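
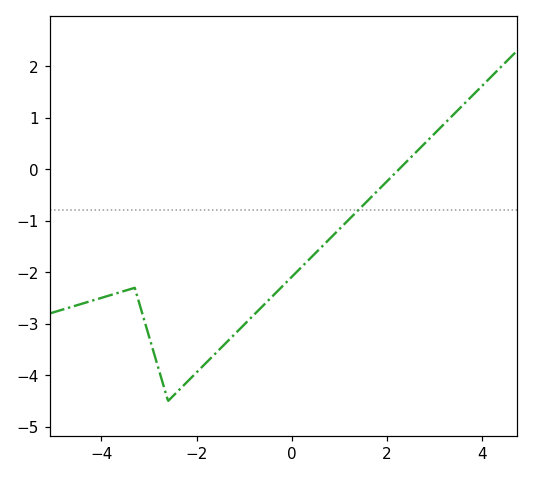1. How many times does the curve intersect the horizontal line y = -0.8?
1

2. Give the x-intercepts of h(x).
2.2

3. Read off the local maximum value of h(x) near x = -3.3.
-2.3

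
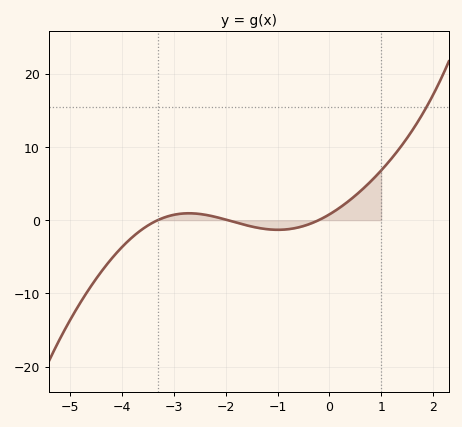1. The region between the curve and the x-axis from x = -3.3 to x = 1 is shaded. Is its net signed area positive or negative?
positive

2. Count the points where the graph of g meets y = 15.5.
1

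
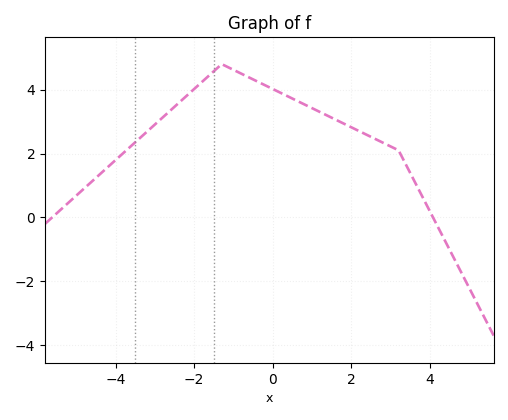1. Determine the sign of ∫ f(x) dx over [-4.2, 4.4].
positive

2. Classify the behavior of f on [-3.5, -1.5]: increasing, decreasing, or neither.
increasing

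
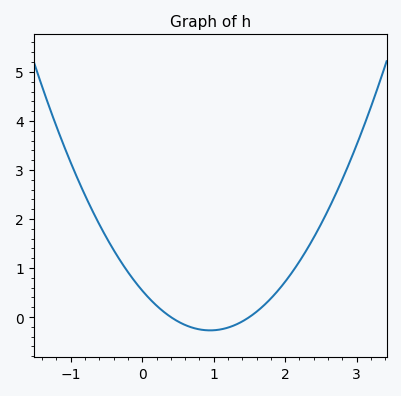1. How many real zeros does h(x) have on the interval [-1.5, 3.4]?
2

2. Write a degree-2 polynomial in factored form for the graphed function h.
y = 0.9(x - 0.4)(x - 1.5)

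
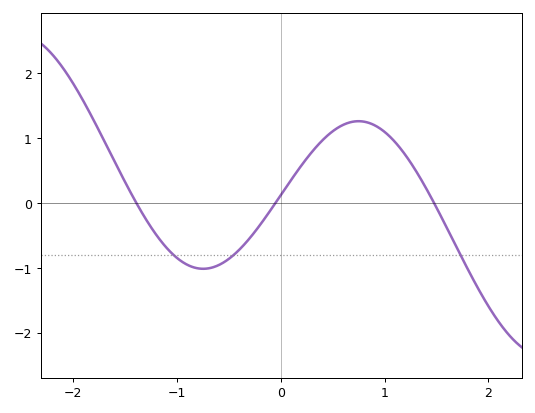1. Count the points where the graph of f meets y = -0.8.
3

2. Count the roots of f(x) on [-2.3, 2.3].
3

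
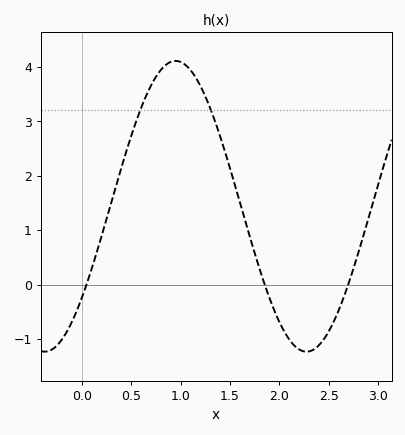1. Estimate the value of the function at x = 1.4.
2.7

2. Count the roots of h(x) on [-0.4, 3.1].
3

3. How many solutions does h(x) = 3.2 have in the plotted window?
2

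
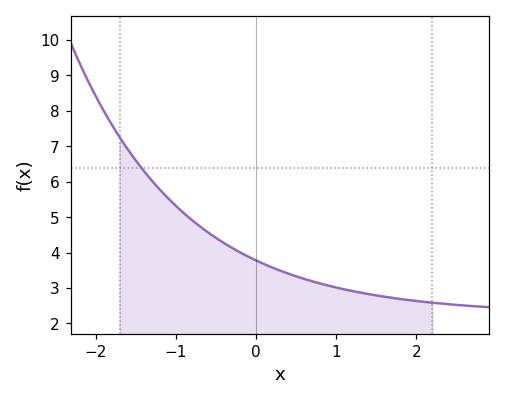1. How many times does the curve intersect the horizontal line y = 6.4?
1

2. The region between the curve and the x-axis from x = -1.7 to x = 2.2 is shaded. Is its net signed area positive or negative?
positive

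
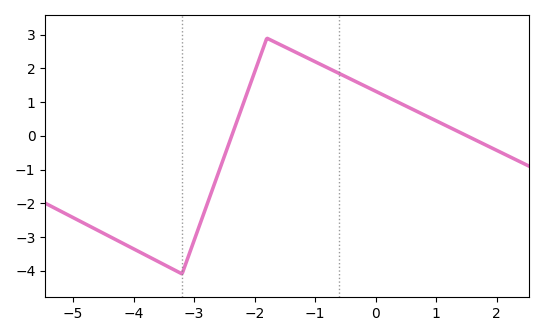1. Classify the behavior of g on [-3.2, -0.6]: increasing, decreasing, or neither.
neither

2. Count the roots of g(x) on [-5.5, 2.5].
2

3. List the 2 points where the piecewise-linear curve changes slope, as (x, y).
(-3.2, -4.1); (-1.8, 2.9)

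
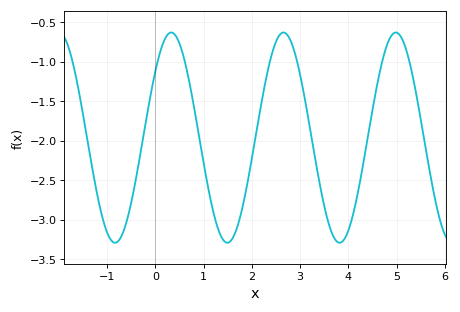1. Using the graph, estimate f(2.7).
-0.65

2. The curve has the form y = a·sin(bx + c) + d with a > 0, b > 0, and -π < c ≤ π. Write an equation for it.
y = 1.33sin(2.7x + 0.68) - 1.96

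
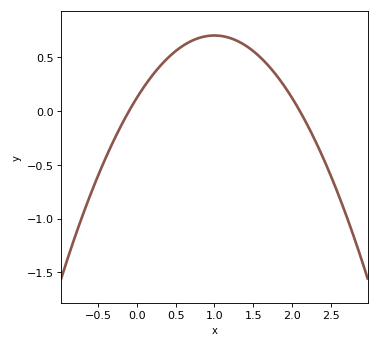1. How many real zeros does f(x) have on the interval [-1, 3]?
2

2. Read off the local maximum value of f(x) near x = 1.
0.7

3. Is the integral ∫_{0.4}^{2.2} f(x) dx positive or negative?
positive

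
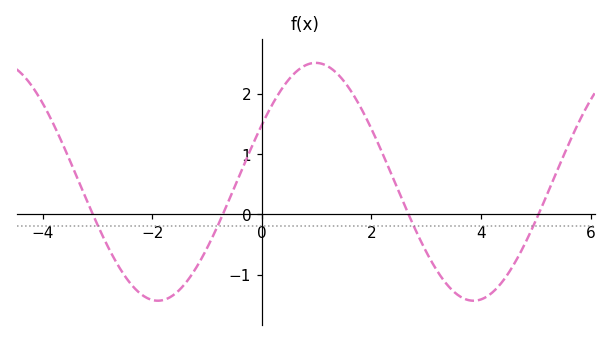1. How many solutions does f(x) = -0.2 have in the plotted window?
4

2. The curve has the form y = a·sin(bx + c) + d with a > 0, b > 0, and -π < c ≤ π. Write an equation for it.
y = 1.97sin(1.09x + 0.502) + 0.54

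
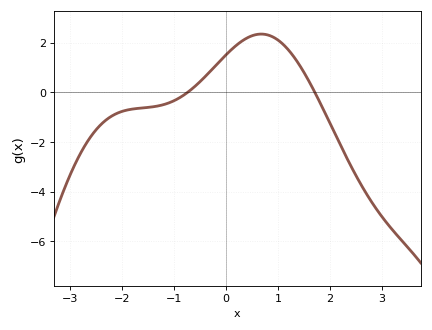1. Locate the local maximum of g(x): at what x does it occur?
0.677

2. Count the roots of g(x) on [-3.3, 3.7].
2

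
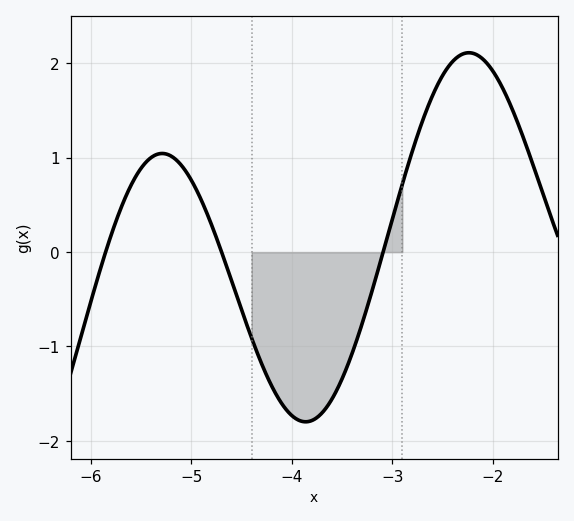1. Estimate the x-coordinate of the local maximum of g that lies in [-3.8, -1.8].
-2.24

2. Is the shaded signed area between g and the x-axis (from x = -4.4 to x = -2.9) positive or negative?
negative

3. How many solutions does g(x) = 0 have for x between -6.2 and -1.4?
3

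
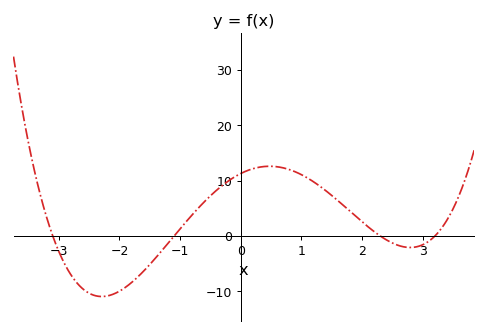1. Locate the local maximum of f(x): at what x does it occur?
0.4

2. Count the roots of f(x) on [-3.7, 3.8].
4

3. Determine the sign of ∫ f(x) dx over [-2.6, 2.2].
positive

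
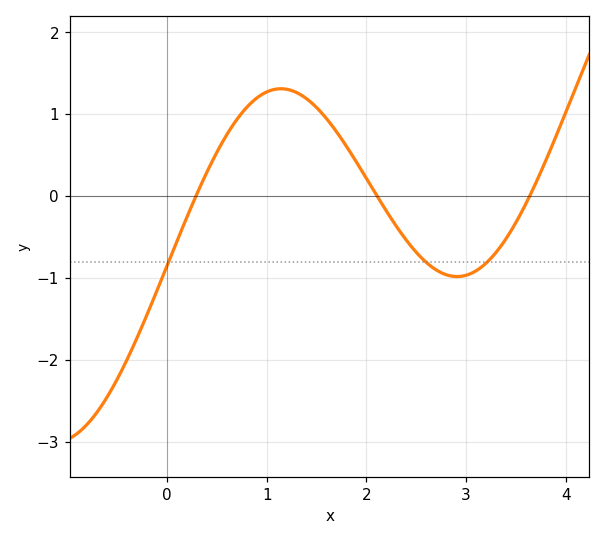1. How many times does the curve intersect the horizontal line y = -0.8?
3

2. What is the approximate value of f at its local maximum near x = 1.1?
1.31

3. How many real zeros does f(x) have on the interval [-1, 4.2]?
3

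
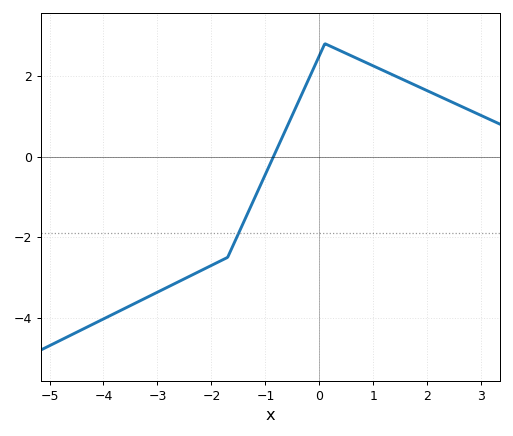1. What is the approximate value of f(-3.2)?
-3.4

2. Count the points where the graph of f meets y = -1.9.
1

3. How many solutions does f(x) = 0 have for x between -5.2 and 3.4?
1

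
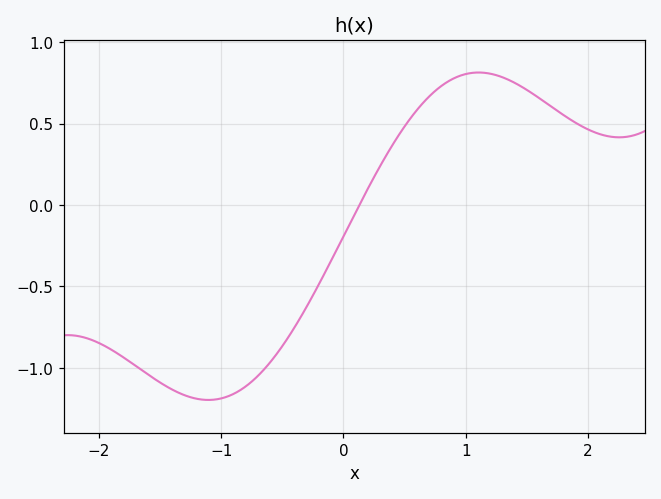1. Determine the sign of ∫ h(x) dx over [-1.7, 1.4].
negative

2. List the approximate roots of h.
0.13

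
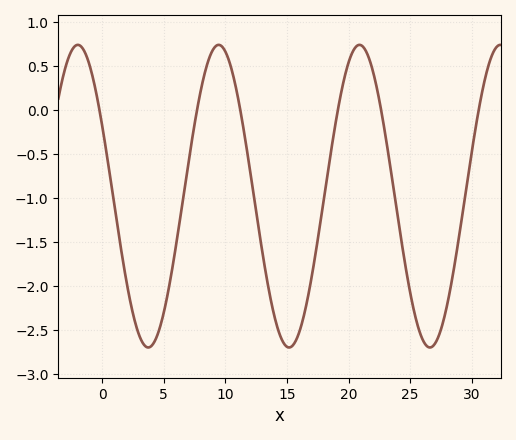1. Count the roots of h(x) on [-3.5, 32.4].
6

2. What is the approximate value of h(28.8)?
-1.58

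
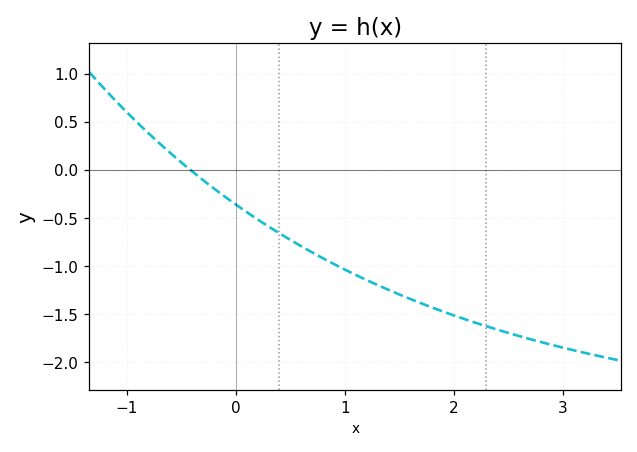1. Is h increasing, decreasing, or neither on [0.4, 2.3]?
decreasing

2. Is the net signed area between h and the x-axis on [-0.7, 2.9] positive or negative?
negative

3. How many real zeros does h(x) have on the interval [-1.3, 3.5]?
1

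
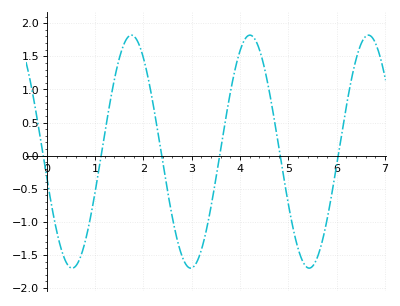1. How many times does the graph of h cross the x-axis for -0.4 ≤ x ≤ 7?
6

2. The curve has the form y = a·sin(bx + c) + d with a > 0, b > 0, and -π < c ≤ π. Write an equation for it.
y = 1.76sin(2.56x - 2.91) + 0.06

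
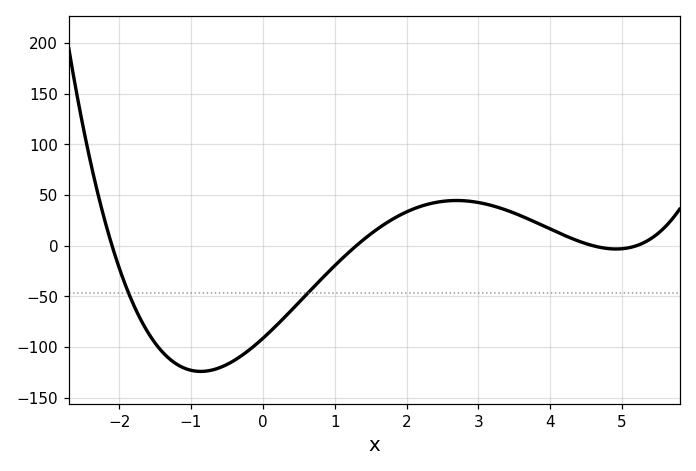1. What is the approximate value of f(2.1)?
35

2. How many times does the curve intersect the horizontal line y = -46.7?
2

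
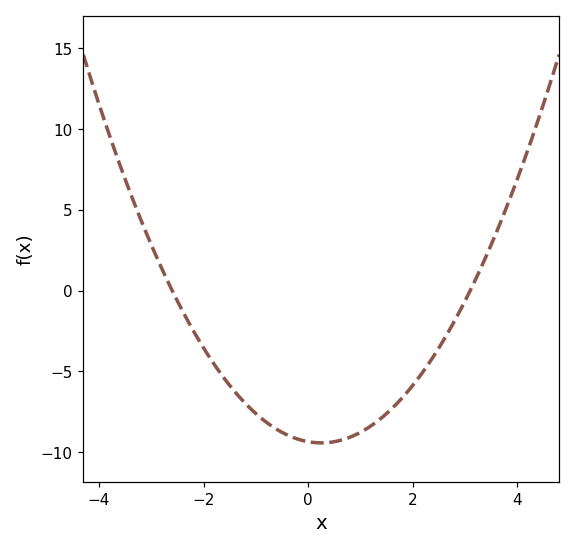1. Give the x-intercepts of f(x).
-2.6, 3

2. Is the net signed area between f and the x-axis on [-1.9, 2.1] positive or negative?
negative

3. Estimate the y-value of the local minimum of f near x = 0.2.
-9.5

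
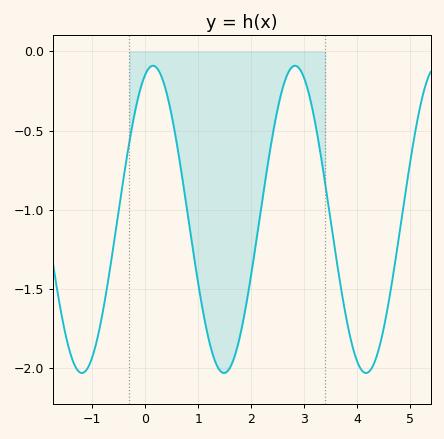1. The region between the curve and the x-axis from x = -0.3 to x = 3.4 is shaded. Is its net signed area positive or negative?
negative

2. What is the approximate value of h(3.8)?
-1.68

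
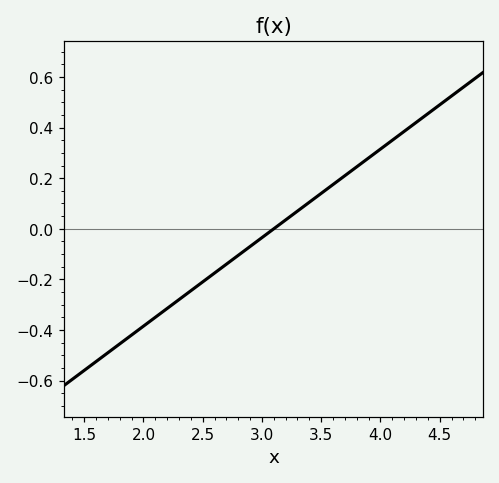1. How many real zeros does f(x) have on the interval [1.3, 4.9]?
1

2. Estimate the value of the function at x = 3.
-0.04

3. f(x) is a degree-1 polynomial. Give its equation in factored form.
y = 0.35(x - 3.1)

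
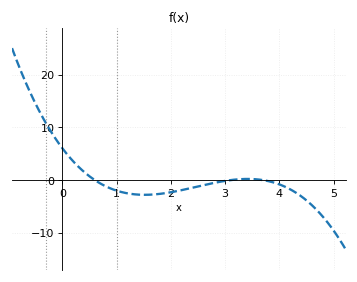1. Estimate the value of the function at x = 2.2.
-2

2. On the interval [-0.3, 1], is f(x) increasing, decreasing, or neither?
decreasing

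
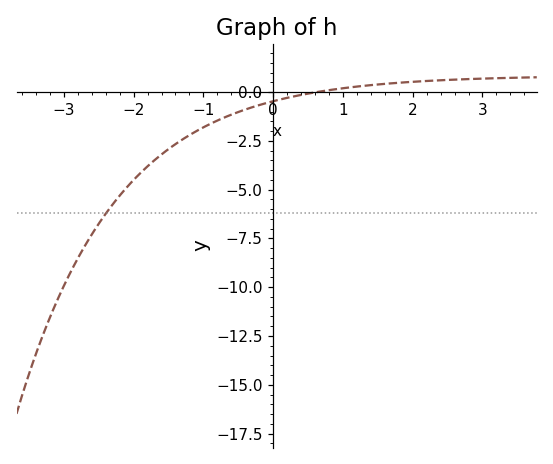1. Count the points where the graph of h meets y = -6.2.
1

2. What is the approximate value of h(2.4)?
0.604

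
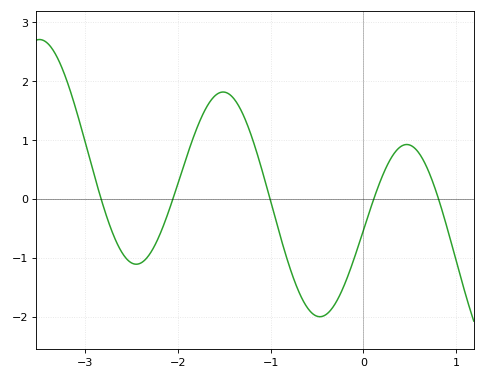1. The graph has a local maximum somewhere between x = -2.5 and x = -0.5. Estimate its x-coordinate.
-1.5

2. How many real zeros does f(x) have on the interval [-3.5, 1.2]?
5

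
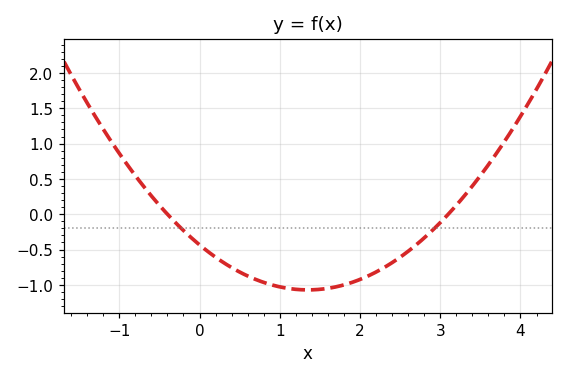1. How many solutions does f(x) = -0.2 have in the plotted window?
2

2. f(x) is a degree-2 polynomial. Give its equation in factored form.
y = 0.35(x + 0.4)(x - 3.1)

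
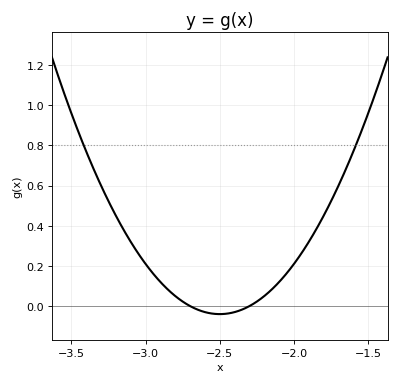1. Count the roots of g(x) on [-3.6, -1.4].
2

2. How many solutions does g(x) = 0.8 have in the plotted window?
2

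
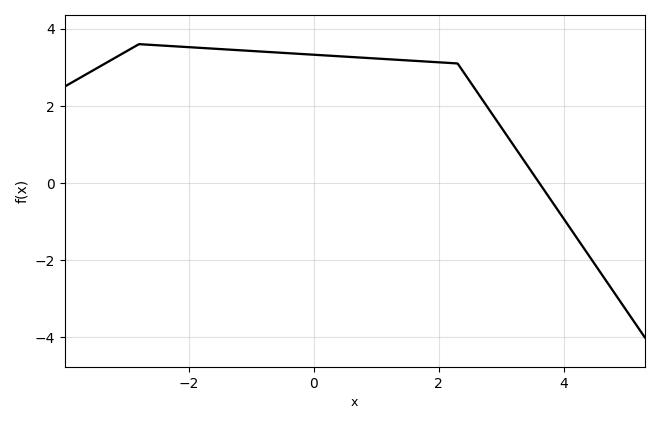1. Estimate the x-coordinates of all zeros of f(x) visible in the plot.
3.6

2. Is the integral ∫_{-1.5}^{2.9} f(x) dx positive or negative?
positive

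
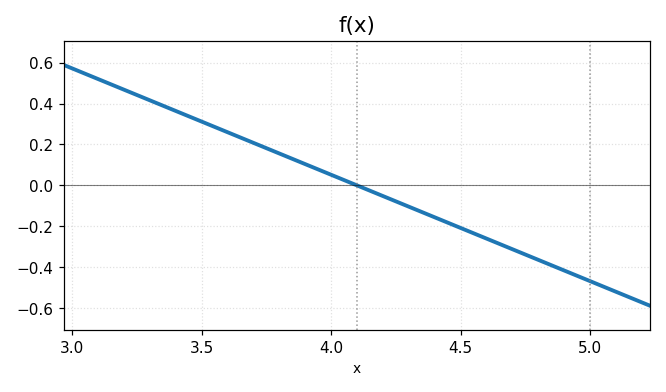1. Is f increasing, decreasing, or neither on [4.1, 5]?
decreasing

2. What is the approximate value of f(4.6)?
-0.26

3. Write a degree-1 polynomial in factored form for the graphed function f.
y = -0.52(x - 4.1)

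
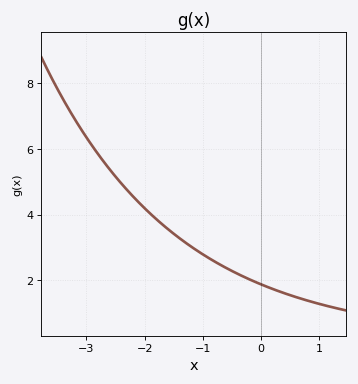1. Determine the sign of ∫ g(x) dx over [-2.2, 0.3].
positive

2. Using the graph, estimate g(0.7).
1.4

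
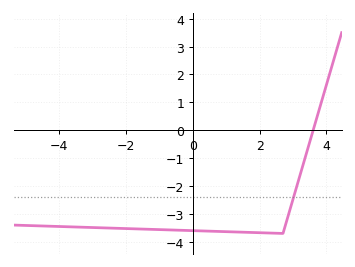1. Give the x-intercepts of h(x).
3.6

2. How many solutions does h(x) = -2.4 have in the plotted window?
1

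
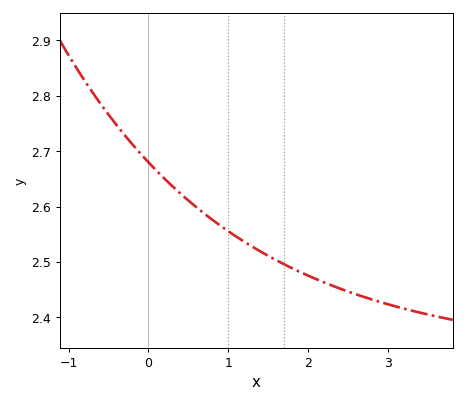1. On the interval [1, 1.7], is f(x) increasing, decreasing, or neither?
decreasing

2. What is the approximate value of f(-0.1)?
2.7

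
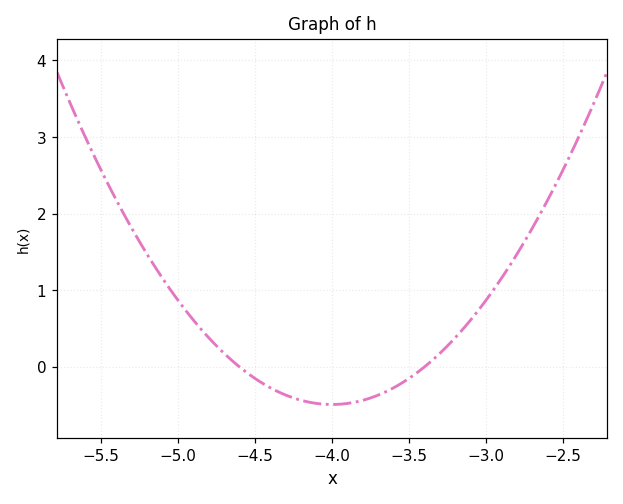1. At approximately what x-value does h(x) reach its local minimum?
-4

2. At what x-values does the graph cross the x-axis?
-4.6, -3.4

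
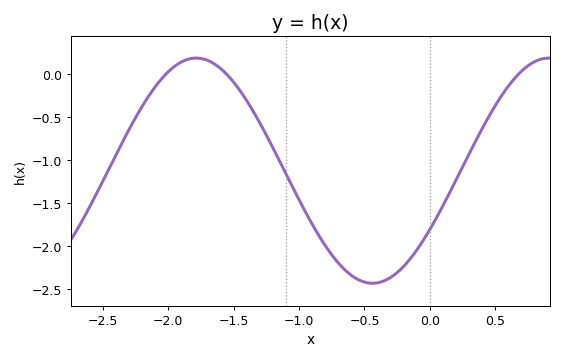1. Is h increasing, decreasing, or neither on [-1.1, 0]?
neither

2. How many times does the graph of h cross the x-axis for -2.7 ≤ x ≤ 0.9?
3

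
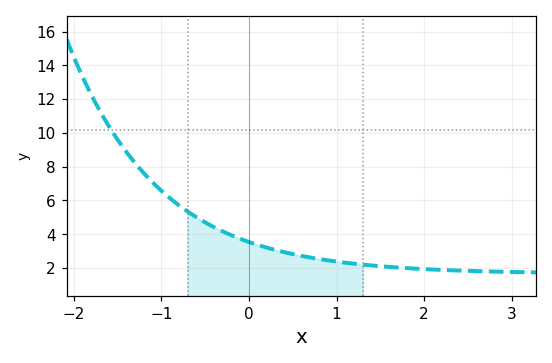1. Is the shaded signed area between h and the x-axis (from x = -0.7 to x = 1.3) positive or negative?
positive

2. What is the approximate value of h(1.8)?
2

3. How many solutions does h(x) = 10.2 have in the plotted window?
1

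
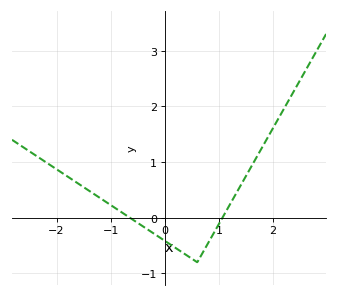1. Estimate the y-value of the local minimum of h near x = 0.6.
-0.799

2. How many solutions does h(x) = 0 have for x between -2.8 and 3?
2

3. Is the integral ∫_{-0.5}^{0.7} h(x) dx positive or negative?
negative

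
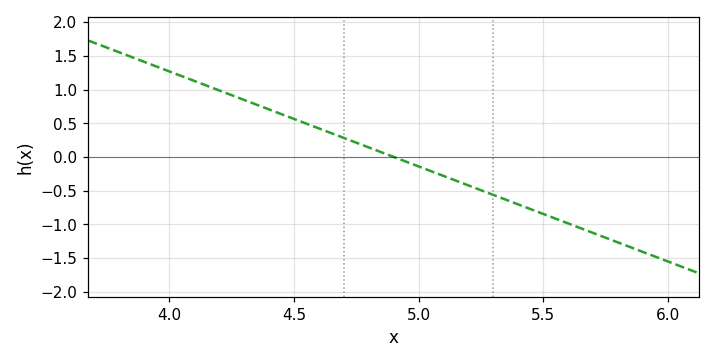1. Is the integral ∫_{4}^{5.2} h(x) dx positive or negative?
positive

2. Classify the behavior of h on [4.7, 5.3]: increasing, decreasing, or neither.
decreasing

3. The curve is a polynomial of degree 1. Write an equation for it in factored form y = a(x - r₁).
y = -1.41(x - 4.9)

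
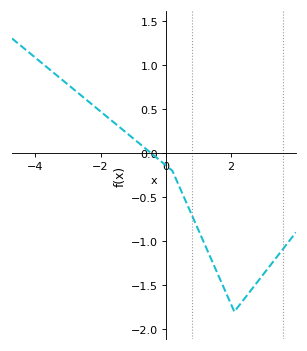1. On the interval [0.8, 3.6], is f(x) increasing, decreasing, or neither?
neither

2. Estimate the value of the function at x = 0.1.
-0.169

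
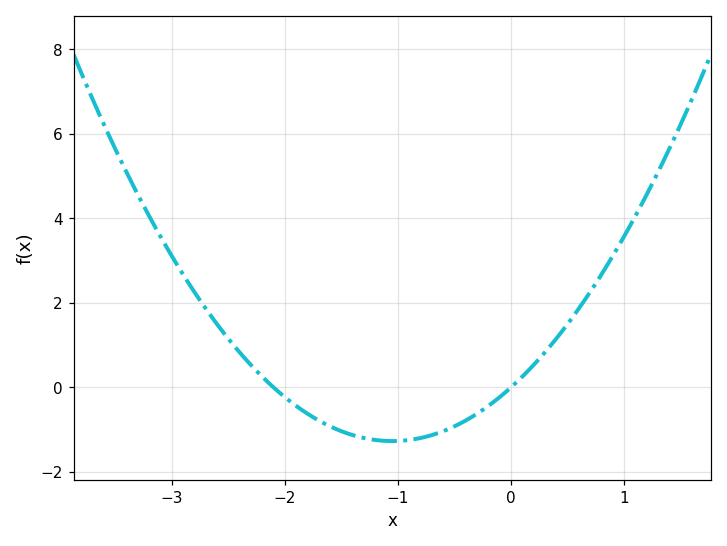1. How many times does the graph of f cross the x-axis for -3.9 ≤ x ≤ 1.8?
2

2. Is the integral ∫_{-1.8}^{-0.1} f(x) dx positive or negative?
negative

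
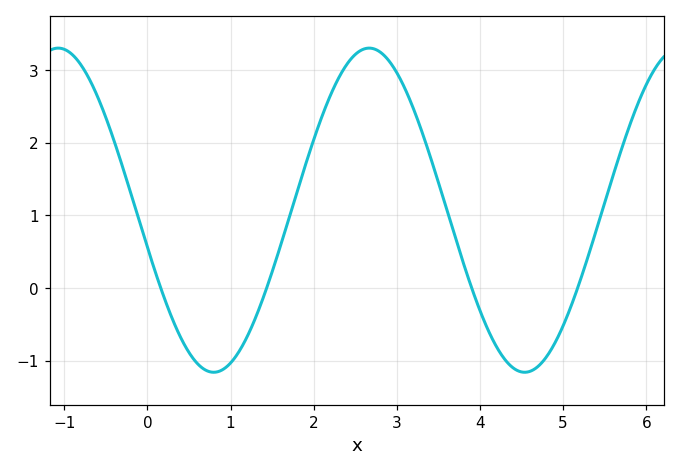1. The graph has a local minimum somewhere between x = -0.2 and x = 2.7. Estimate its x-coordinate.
0.799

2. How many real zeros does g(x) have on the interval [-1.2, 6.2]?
4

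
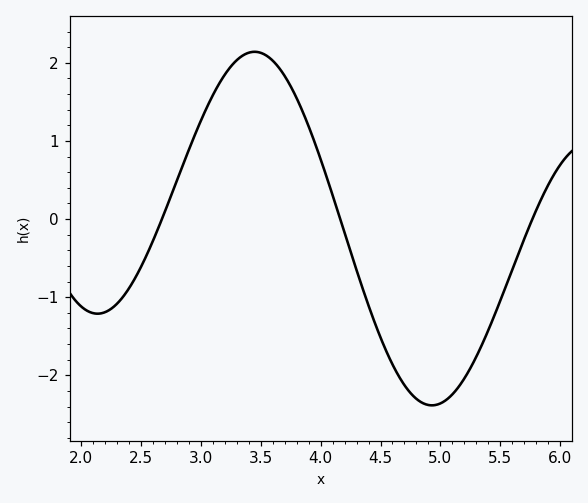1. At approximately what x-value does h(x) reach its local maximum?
3.4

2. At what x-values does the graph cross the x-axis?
2.7, 4.2, 5.8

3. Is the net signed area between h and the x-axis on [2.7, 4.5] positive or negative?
positive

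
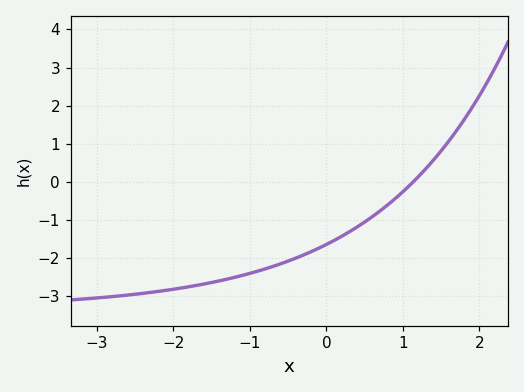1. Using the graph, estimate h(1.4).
0.6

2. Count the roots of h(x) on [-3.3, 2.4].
1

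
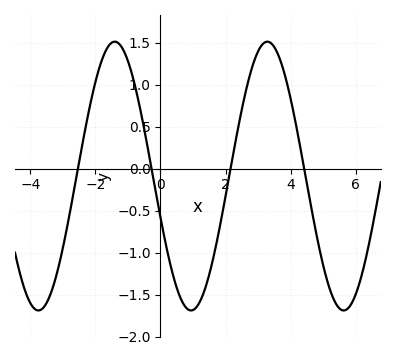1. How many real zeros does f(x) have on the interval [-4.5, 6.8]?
4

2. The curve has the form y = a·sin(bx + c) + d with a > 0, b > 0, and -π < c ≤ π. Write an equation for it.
y = 1.6sin(1.3x - 2.8) - 0.09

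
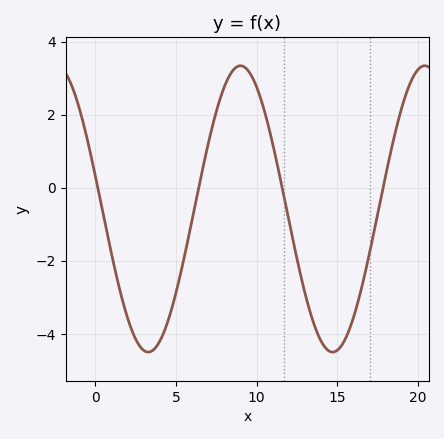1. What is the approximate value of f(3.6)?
-4.44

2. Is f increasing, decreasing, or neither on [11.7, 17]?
neither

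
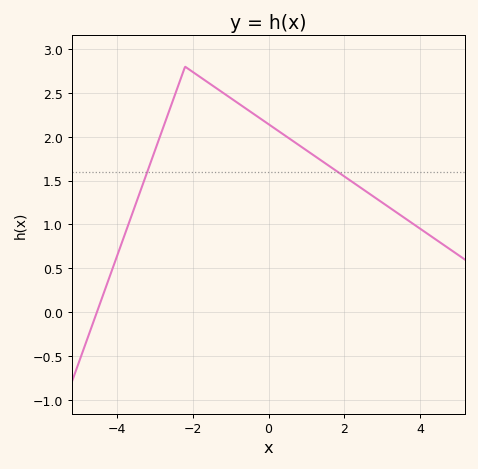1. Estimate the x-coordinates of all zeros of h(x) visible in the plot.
-4.6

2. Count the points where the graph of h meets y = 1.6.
2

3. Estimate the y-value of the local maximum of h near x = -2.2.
2.8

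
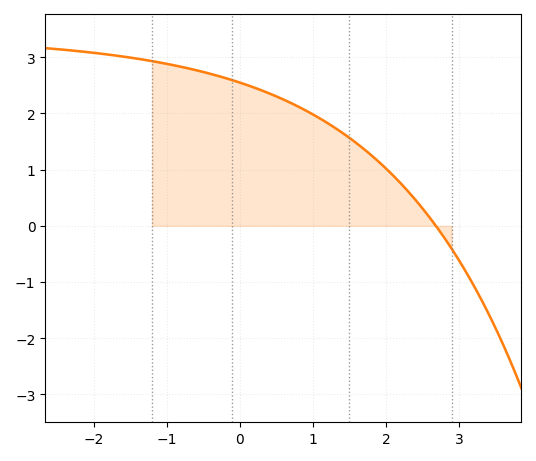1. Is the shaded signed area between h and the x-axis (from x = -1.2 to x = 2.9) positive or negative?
positive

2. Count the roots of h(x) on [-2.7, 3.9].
1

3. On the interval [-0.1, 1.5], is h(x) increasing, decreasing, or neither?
decreasing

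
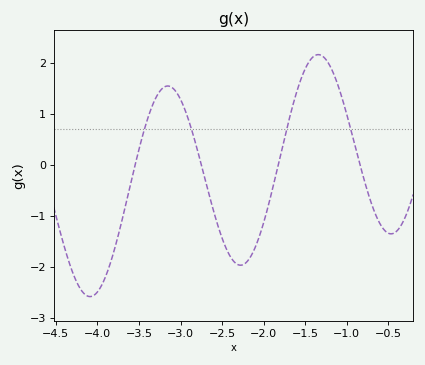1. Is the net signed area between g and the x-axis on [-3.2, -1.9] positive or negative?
negative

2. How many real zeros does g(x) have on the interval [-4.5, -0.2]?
4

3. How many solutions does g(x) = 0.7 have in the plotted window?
4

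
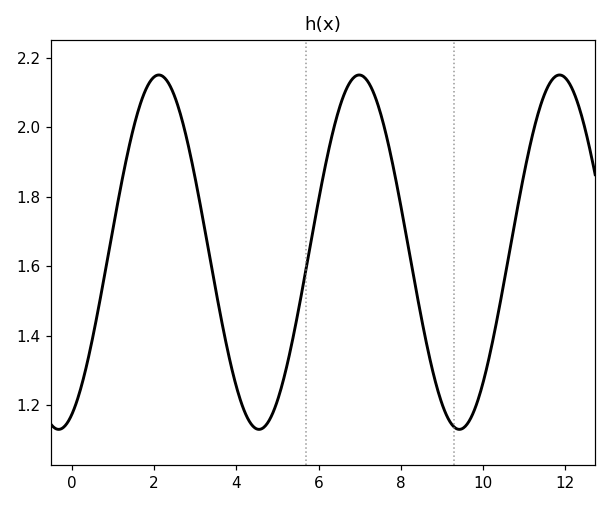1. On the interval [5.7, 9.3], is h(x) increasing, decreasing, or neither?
neither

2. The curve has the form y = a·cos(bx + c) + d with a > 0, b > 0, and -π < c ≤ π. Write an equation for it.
y = 0.51cos(1.29x - 2.73) + 1.64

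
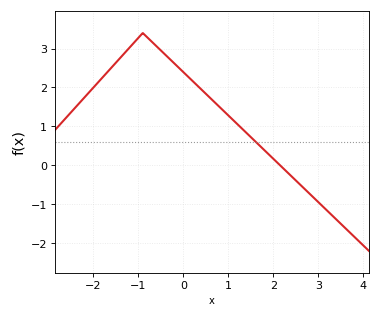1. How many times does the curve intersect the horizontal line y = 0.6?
1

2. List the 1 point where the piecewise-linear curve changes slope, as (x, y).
(-0.9, 3.4)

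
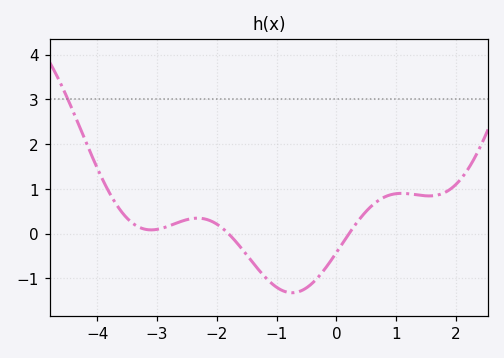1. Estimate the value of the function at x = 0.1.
-0.219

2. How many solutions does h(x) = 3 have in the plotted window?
1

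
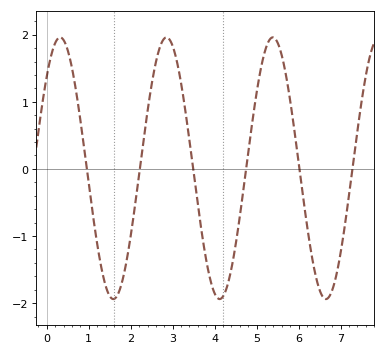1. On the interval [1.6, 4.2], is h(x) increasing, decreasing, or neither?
neither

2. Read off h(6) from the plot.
0.1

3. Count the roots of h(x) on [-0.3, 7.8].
6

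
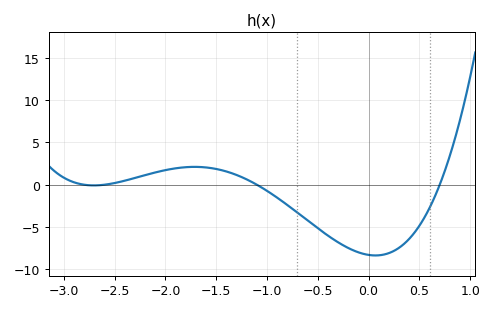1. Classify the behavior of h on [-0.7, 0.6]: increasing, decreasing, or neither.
neither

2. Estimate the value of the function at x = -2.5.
0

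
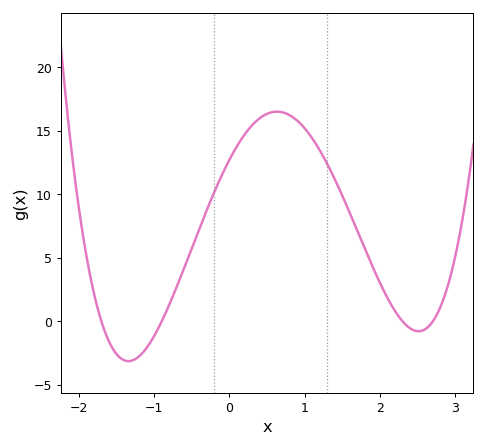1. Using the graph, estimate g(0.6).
16.5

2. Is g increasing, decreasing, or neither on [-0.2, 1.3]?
neither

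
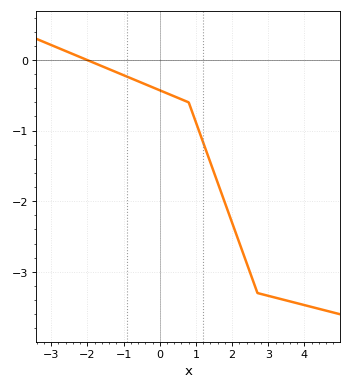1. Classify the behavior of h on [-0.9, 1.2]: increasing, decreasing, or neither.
decreasing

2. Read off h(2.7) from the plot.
-3.3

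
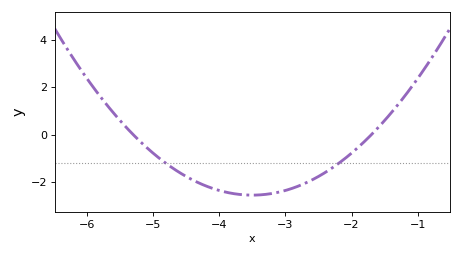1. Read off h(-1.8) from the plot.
-0.277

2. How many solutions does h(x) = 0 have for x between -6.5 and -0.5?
2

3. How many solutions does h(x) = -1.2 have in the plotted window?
2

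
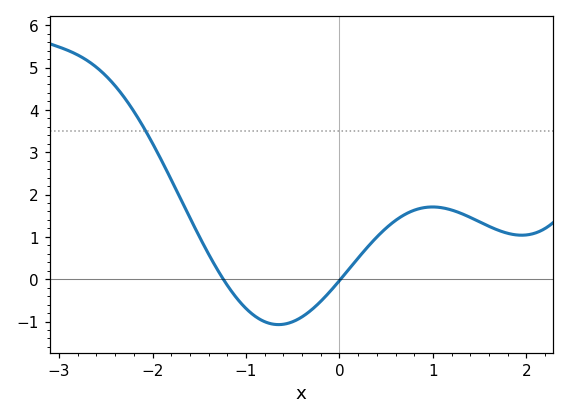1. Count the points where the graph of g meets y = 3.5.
1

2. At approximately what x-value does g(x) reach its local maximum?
1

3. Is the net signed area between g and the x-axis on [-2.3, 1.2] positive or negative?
positive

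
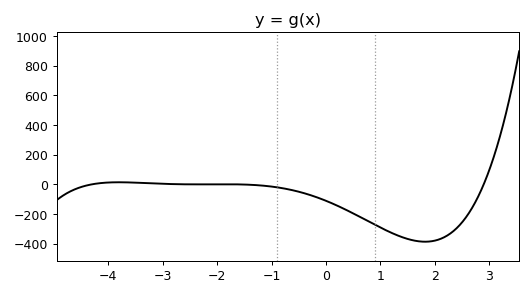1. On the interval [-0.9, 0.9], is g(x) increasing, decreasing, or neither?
decreasing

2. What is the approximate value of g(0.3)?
-160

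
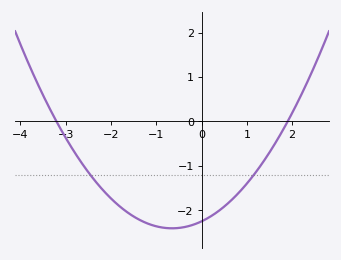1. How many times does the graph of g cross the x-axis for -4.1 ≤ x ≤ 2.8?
2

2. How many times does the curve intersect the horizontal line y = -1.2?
2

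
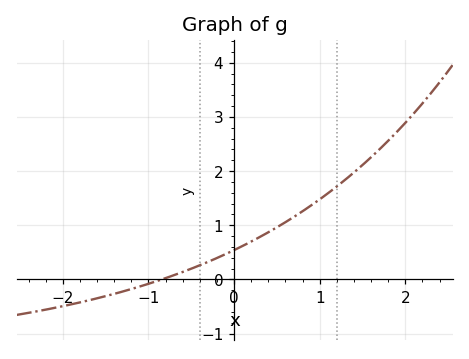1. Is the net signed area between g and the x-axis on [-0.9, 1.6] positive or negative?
positive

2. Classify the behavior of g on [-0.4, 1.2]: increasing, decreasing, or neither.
increasing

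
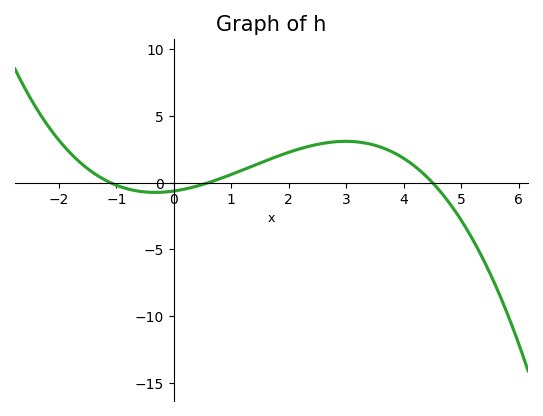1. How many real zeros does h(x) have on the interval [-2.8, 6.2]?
3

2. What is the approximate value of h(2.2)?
2.55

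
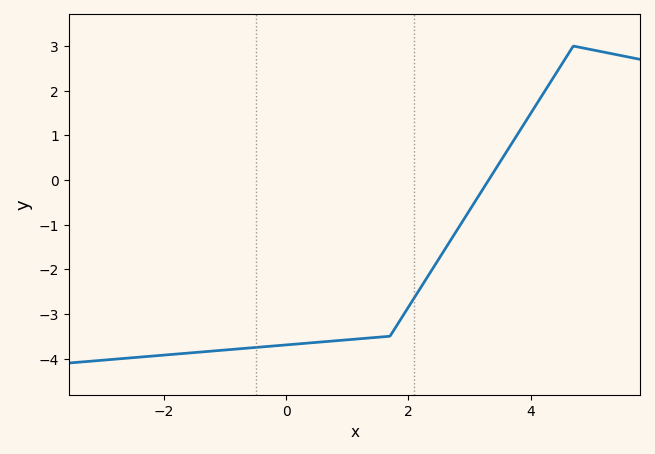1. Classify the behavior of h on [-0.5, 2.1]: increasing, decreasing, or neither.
increasing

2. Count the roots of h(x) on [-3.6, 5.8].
1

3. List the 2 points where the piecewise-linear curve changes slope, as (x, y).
(1.7, -3.5); (4.7, 3)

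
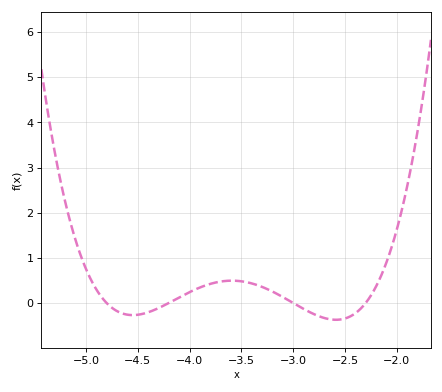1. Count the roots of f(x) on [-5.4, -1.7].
4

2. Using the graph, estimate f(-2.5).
-0.344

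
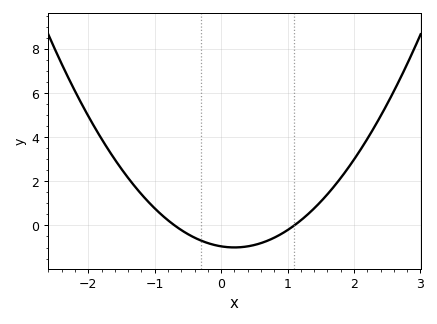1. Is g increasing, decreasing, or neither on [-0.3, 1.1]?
neither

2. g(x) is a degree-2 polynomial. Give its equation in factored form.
y = 1.23(x + 0.7)(x - 1.1)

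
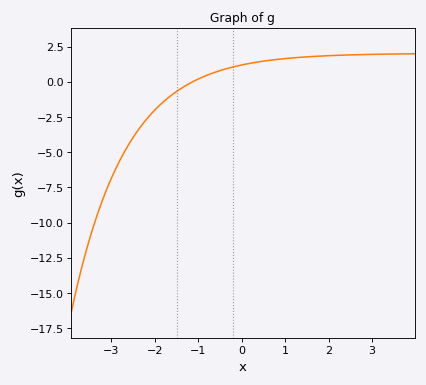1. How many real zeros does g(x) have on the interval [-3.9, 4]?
1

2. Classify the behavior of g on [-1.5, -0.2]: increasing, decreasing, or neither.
increasing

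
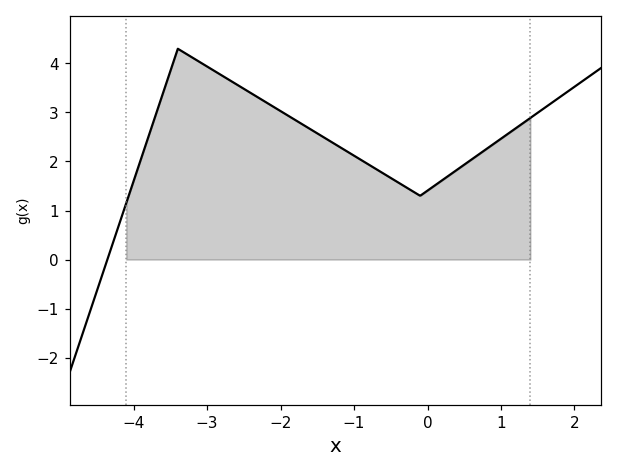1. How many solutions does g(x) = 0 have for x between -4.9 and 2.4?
1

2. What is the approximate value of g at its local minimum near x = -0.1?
1.3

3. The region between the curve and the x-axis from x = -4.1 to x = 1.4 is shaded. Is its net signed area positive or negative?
positive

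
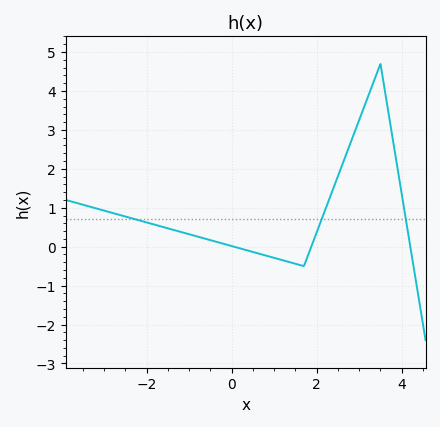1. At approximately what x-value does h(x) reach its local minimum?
1.8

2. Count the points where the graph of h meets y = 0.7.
3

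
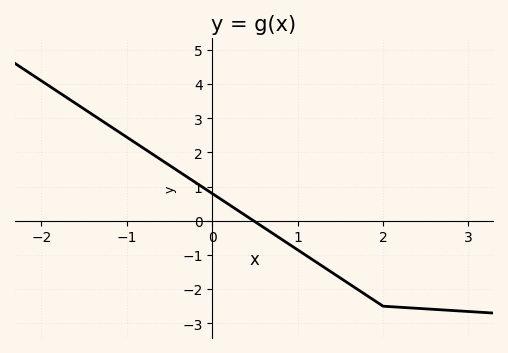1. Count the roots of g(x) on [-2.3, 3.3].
1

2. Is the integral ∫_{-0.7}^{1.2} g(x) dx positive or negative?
positive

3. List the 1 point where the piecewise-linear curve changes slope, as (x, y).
(2, -2.5)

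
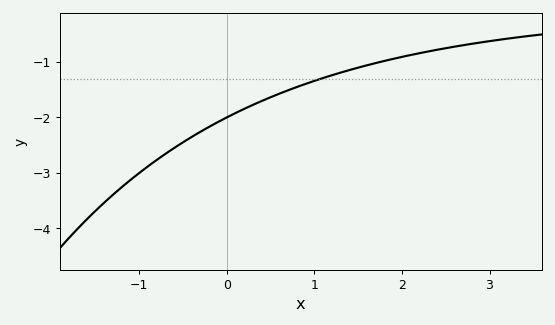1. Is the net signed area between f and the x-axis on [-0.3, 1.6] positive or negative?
negative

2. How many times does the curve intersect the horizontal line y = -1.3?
1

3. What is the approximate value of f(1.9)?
-0.9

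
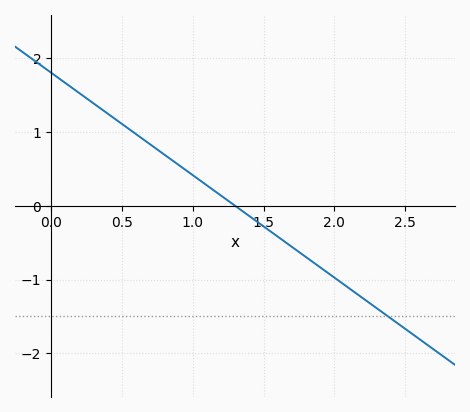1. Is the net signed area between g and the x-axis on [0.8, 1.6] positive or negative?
positive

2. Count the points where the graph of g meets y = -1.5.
1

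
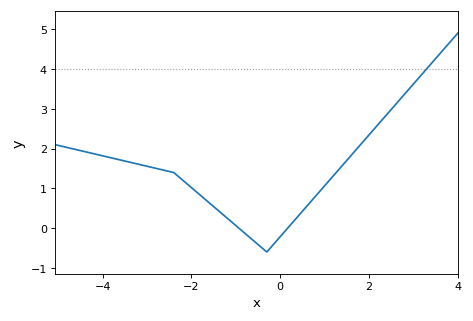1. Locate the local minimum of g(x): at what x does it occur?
-0.302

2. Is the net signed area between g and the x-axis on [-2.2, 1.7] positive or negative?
positive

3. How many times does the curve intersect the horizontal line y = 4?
1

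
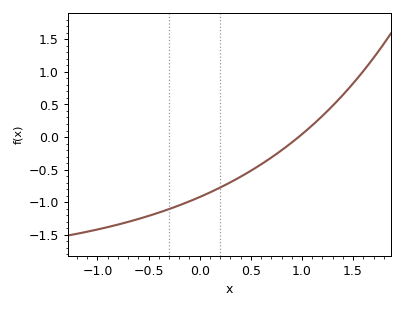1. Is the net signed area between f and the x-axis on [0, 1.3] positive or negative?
negative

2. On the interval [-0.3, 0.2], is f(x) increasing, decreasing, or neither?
increasing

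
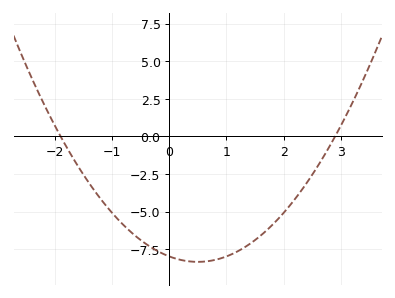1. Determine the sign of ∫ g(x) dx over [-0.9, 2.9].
negative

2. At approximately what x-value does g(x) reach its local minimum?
0.5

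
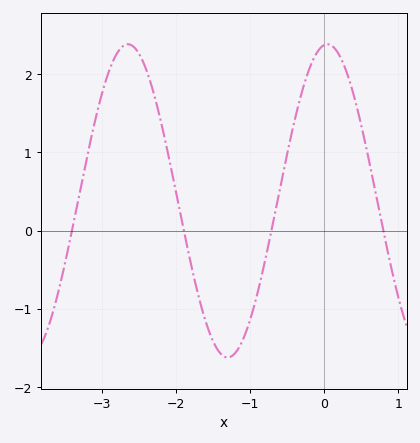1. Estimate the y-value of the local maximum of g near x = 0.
2.4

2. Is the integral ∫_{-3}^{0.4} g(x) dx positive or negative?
positive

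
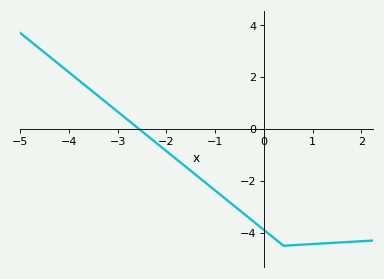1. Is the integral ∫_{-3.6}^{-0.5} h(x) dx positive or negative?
negative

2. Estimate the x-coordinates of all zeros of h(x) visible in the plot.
-2.57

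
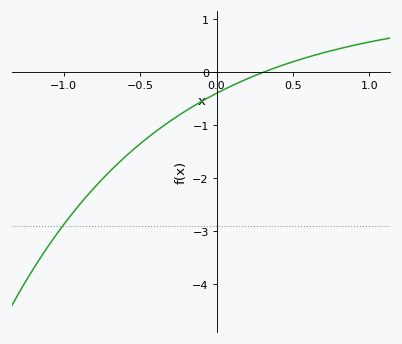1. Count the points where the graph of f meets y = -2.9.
1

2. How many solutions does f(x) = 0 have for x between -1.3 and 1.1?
1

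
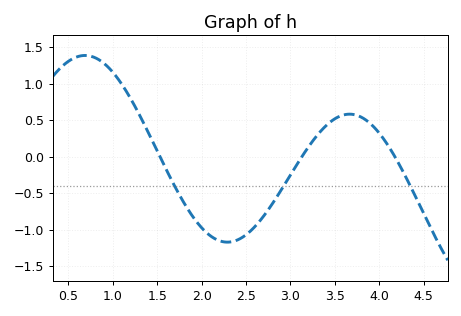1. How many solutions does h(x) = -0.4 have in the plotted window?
3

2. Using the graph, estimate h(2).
-0.97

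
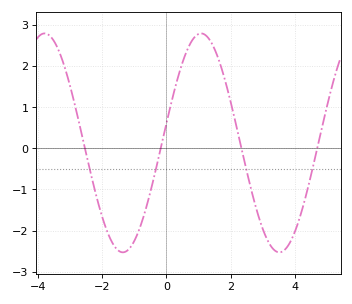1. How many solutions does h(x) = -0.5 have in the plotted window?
4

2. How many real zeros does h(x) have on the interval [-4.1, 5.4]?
4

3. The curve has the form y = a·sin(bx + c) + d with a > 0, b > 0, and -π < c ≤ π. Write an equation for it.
y = 2.66sin(1.3x + 0.18) + 0.13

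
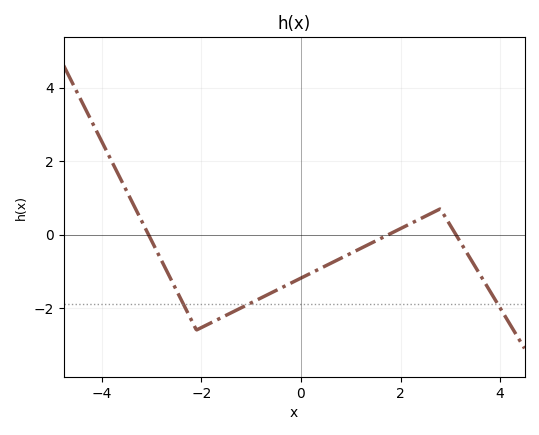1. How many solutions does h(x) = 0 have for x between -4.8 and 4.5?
3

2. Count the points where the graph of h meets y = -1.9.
3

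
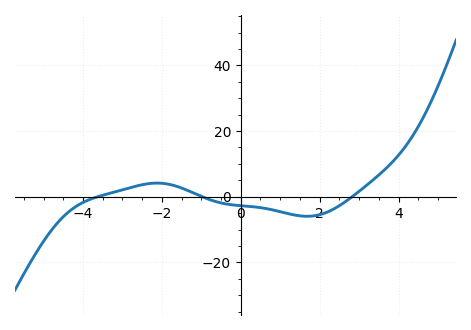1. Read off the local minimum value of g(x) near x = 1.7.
-5.97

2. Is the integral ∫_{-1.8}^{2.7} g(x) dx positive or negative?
negative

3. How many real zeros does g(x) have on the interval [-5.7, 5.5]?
3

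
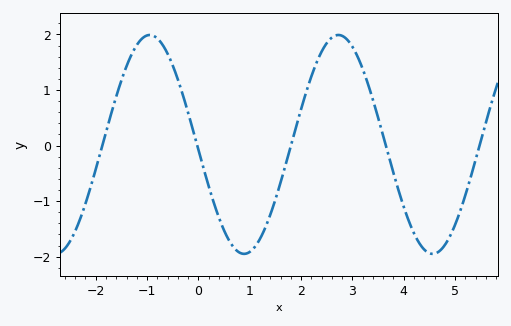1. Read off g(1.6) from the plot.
-0.7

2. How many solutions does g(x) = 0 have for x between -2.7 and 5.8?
5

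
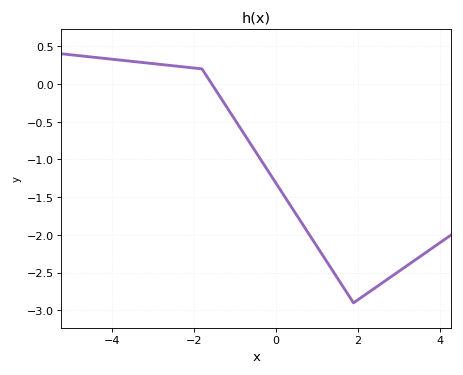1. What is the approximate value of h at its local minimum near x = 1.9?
-2.9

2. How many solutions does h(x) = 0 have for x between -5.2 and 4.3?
1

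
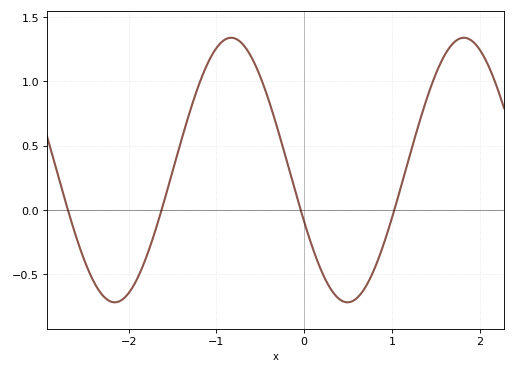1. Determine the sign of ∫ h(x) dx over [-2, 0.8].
positive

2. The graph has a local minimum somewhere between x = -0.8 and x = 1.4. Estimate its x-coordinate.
0.492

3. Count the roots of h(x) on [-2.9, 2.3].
4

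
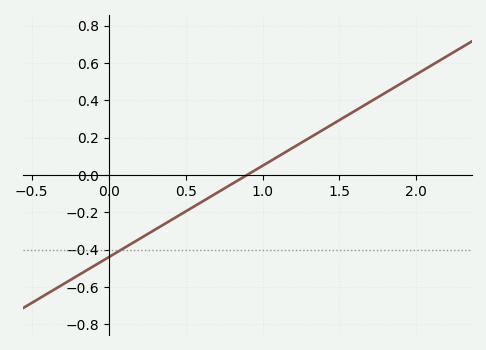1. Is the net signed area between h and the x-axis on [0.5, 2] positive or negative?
positive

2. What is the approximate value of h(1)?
0.049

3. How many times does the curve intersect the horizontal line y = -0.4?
1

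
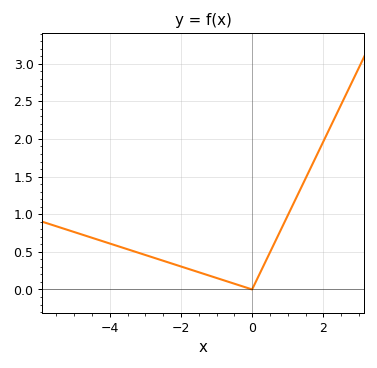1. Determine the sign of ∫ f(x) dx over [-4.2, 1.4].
positive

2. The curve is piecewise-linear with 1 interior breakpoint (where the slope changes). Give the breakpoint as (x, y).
(0, 0)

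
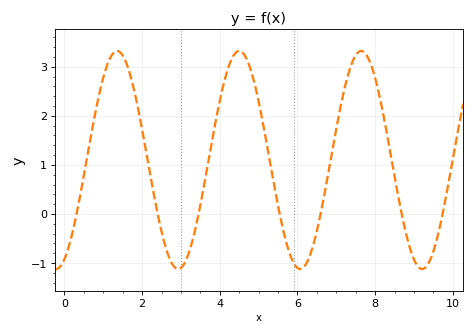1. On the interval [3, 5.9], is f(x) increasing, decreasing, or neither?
neither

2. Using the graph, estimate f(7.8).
3.21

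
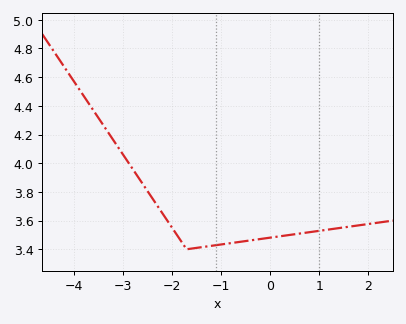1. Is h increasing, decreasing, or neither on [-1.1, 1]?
increasing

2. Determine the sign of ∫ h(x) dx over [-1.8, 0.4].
positive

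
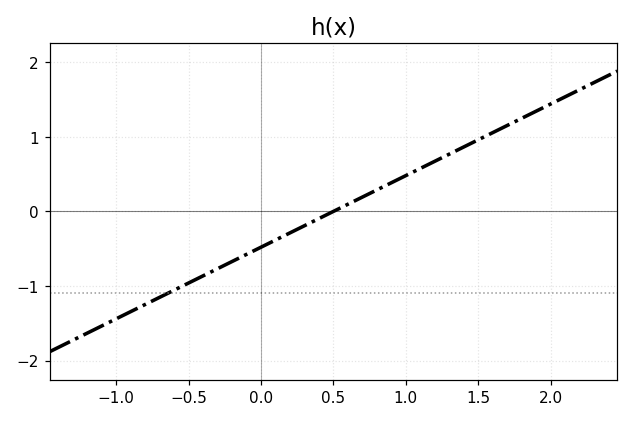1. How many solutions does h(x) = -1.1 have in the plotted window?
1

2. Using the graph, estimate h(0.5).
0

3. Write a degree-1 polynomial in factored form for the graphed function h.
y = 0.96(x - 0.5)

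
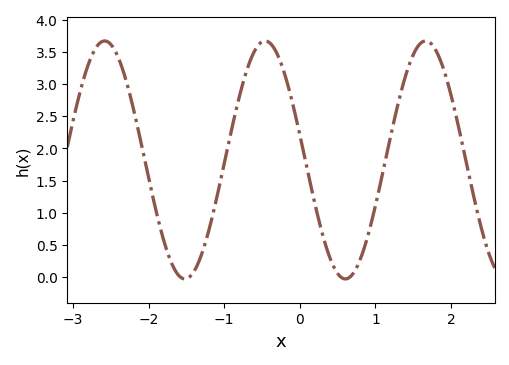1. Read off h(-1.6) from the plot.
0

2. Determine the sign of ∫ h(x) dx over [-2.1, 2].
positive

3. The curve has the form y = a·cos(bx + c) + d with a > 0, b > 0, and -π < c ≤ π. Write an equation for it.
y = 1.85cos(3x + 1.4) + 1.82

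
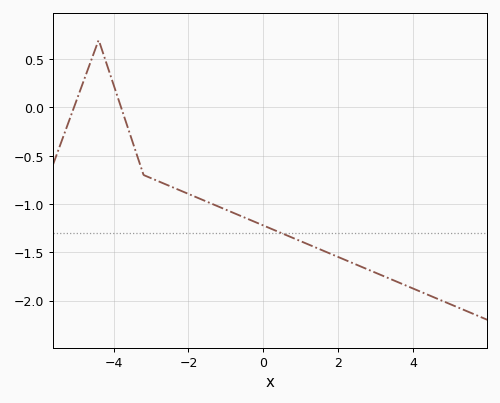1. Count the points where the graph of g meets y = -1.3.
1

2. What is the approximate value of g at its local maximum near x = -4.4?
0.7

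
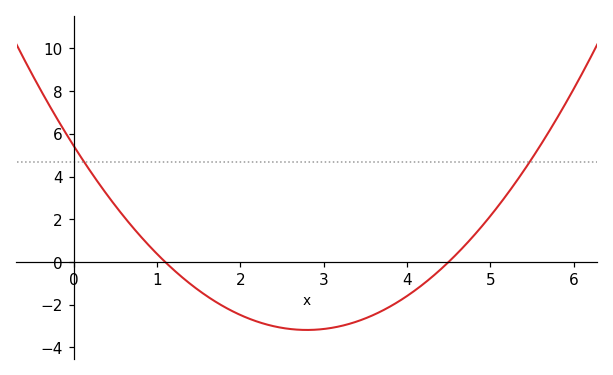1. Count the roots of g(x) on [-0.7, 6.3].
2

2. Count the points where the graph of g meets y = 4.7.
2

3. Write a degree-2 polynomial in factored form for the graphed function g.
y = 1.1(x - 1.1)(x - 4.5)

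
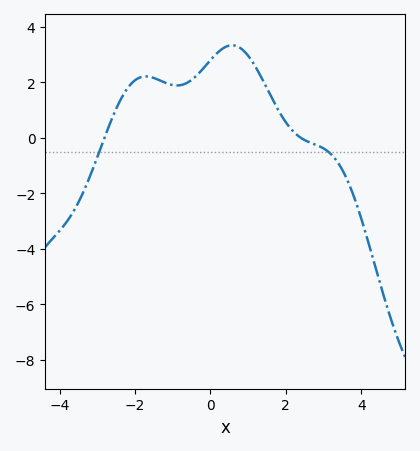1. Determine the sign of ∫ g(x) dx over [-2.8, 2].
positive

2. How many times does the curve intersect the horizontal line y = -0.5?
2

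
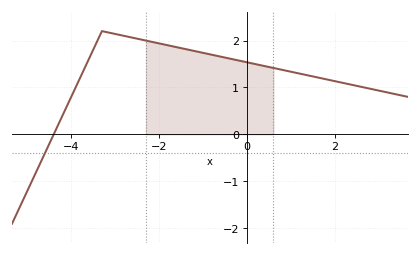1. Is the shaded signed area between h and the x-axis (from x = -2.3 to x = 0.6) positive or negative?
positive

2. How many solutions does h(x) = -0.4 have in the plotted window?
1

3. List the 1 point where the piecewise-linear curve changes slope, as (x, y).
(-3.3, 2.2)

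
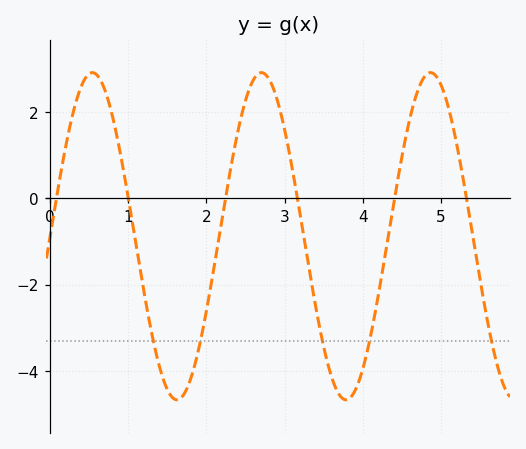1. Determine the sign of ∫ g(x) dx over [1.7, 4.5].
negative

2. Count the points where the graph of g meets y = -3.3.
5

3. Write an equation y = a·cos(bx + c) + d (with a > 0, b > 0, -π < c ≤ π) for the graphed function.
y = 3.79cos(2.91x - 1.59) - 0.88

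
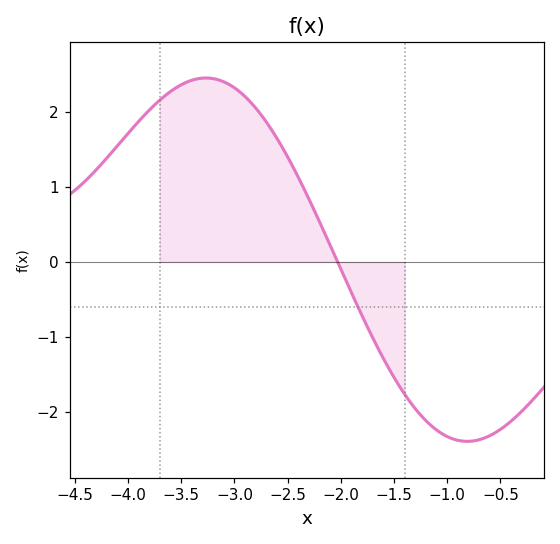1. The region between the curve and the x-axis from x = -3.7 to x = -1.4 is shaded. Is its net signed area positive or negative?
positive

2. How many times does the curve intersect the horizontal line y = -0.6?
1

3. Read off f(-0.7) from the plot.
-2.4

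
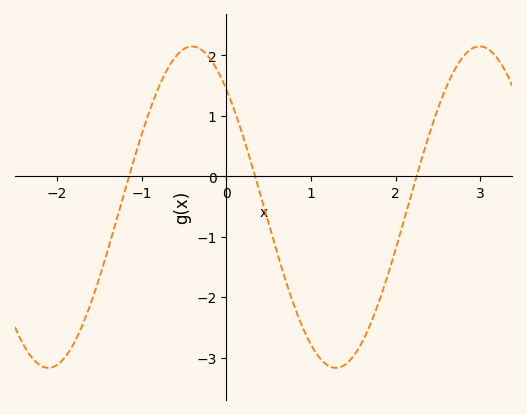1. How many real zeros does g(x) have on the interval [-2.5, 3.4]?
3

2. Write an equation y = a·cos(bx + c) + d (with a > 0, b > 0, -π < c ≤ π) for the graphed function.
y = 2.66cos(1.9x + 0.75) - 0.51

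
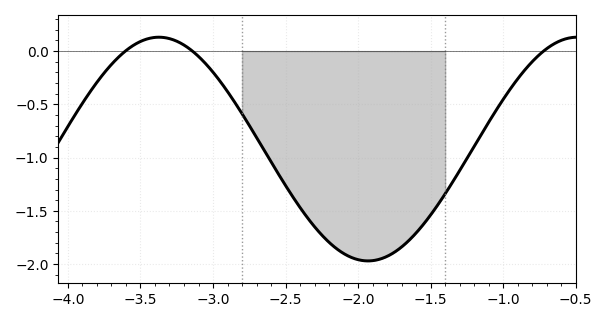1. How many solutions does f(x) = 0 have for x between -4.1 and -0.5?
3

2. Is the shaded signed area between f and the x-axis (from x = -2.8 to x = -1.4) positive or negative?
negative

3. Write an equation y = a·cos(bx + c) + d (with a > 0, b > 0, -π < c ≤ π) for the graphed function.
y = 1.05cos(2.2x + 1.1) - 0.92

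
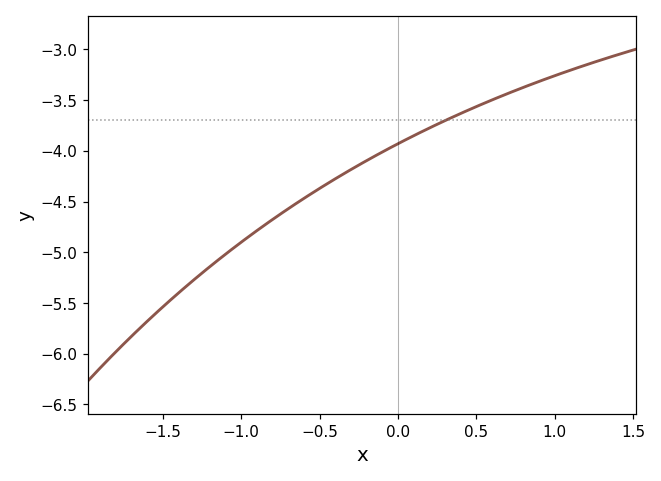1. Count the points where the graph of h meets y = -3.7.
1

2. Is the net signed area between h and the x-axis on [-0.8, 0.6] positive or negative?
negative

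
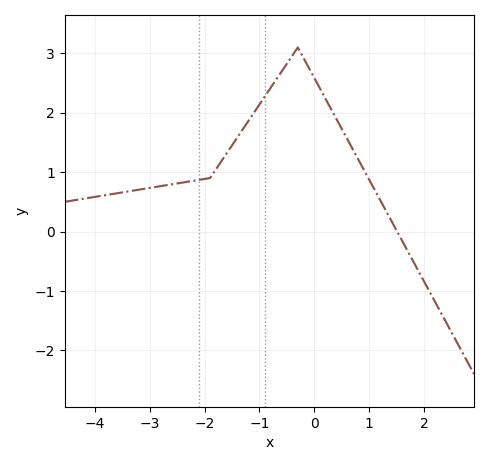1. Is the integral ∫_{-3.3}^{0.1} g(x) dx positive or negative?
positive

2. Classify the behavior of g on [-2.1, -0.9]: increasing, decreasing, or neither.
increasing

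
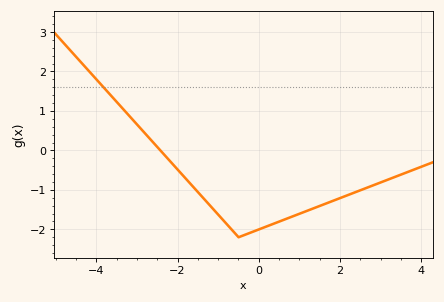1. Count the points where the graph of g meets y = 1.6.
1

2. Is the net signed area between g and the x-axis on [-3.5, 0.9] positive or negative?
negative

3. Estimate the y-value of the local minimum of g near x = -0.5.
-2.2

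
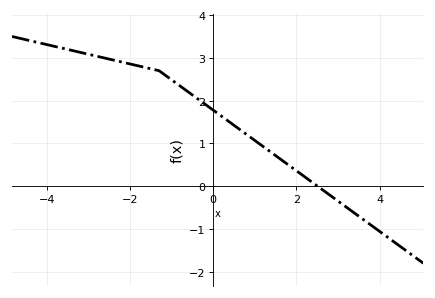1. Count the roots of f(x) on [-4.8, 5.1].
1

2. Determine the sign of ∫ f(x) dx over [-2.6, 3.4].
positive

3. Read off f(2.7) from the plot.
-0.134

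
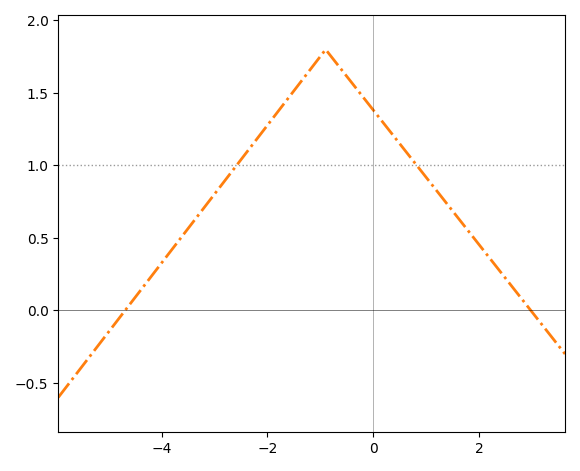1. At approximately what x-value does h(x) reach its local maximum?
-1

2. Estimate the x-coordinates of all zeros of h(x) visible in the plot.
-4.6, 3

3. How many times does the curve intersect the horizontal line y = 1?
2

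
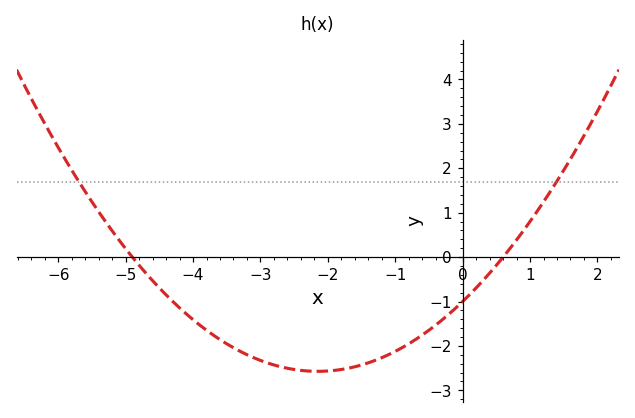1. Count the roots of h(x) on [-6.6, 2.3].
2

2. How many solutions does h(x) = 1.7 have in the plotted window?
2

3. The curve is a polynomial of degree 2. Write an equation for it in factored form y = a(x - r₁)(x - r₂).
y = 0.34(x + 4.9)(x - 0.6)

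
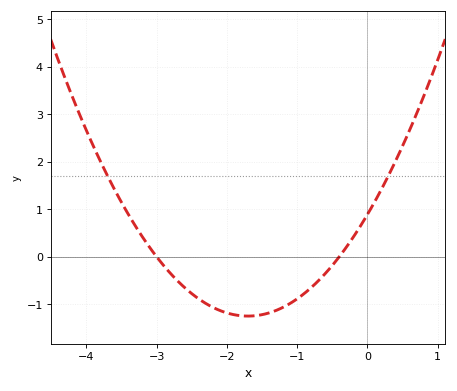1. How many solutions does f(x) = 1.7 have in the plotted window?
2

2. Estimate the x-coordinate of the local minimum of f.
-1.7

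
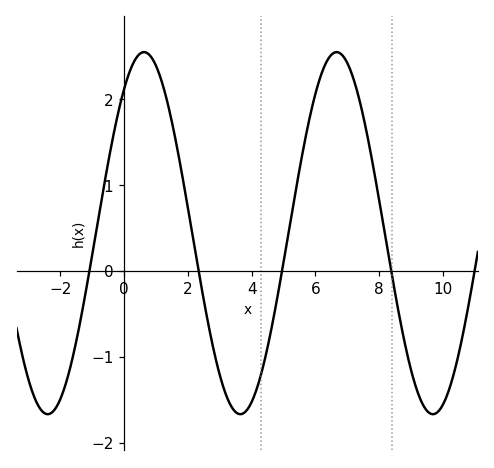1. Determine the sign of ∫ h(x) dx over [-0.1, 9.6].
positive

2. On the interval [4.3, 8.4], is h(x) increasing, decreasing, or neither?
neither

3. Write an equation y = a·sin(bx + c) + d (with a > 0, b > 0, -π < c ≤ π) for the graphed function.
y = 2.11sin(1.04x + 0.92) + 0.44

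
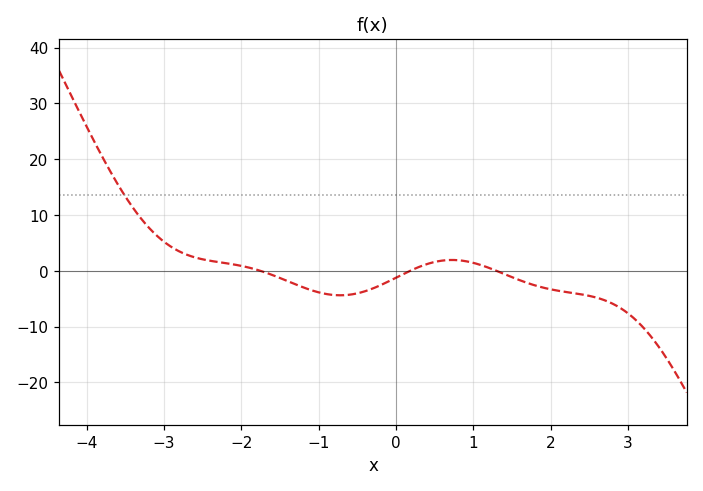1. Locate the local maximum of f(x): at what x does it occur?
0.8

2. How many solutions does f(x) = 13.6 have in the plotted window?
1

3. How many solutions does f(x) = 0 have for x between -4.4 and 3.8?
3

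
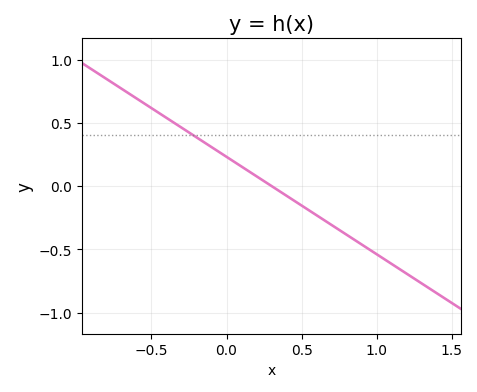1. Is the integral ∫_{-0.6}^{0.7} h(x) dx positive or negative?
positive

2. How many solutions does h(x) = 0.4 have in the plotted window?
1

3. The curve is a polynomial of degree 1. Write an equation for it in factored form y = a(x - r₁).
y = -0.77(x - 0.3)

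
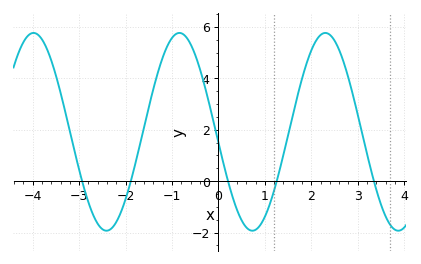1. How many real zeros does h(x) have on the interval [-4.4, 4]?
5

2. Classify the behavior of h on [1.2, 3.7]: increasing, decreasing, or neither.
neither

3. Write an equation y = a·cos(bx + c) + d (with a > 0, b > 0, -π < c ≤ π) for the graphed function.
y = 3.85cos(2x + 1.68) + 1.92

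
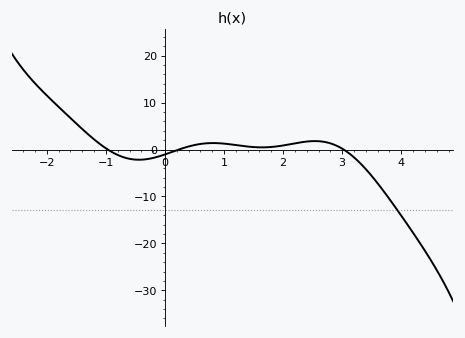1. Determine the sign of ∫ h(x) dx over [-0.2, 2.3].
positive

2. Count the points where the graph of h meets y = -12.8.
1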